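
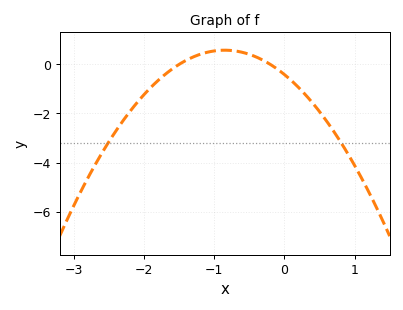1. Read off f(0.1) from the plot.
-0.6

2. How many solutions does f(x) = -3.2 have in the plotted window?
2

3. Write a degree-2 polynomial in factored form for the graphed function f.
y = -1.37(x + 1.5)(x + 0.2)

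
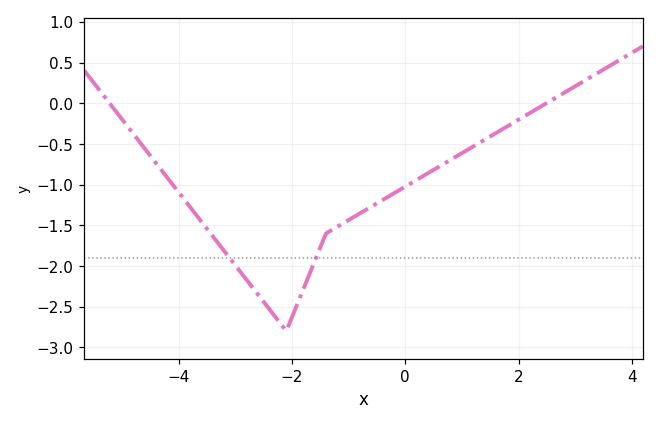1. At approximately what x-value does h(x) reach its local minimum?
-2.1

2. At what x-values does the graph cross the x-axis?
-5.22, 2.49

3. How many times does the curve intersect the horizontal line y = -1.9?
2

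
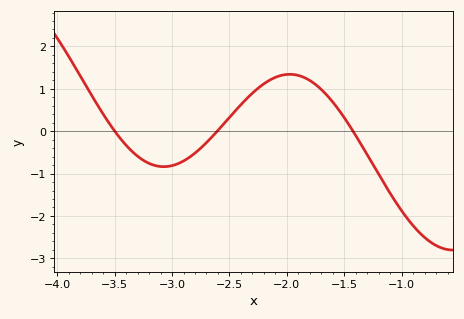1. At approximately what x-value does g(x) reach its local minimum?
-3.05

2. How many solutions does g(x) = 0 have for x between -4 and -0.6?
3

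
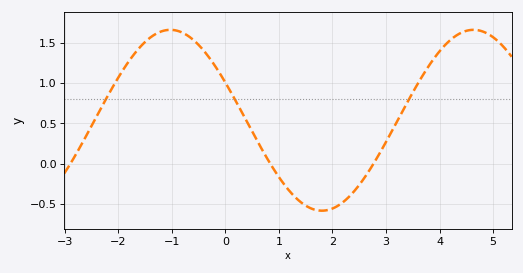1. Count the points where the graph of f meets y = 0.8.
3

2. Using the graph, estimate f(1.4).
-0.469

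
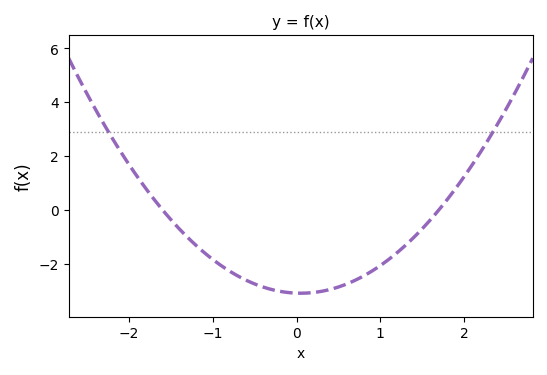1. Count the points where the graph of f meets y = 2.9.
2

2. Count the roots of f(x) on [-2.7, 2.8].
2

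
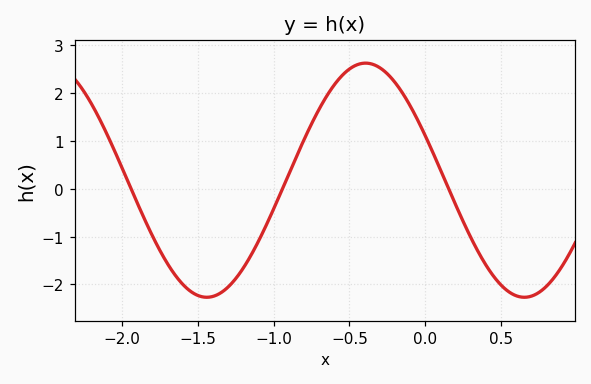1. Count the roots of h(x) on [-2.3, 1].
3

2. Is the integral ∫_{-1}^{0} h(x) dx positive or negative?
positive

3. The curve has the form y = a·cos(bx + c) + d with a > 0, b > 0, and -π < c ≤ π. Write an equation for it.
y = 2.45cos(3x + 1.18) + 0.18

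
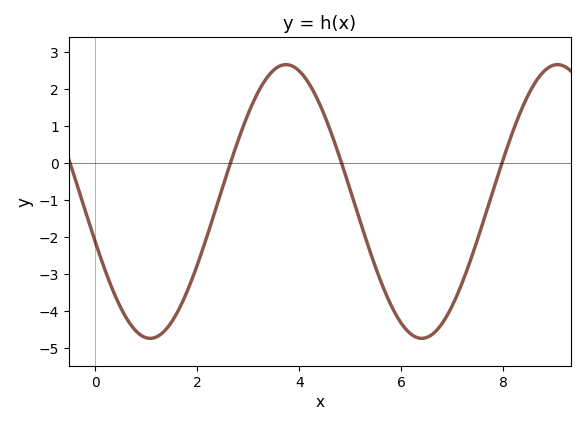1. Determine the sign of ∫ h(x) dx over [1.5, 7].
negative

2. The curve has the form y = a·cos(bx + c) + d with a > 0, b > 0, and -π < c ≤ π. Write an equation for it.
y = 3.7cos(1.18x + 1.87) - 1.04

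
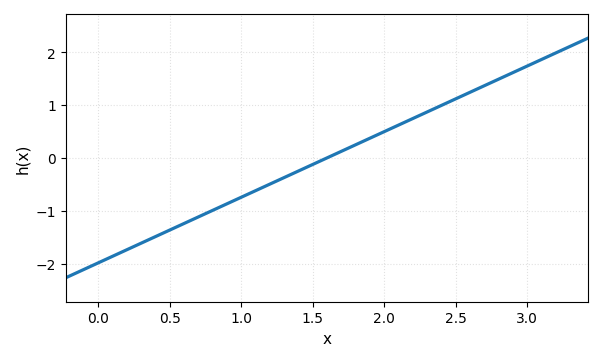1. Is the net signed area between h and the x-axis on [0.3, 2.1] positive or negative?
negative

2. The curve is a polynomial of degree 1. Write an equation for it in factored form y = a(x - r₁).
y = 1.24(x - 1.6)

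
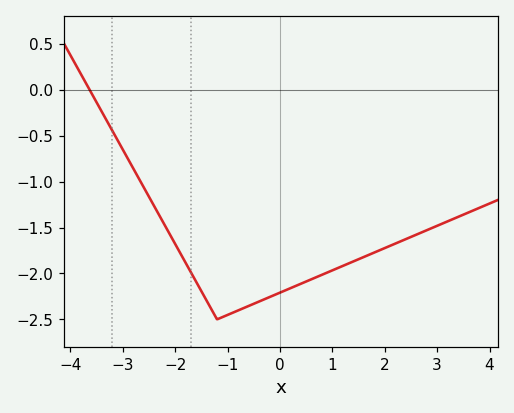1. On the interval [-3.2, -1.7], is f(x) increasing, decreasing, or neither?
decreasing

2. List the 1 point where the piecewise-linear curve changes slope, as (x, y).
(-1.2, -2.5)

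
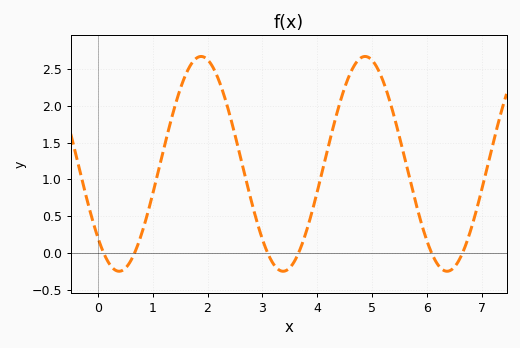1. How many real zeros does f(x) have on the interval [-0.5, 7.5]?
6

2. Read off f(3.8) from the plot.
0.286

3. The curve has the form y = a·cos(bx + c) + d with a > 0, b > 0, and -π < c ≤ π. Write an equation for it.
y = 1.46cos(2.1x + 2.33) + 1.21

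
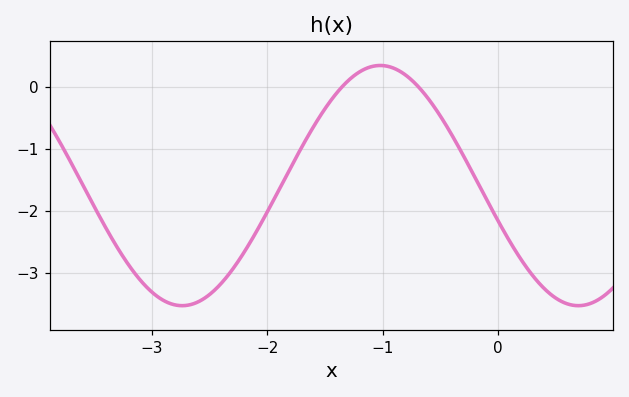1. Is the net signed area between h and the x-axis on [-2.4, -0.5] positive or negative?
negative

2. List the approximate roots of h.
-1.4, -0.7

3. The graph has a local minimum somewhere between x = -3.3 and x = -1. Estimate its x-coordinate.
-2.7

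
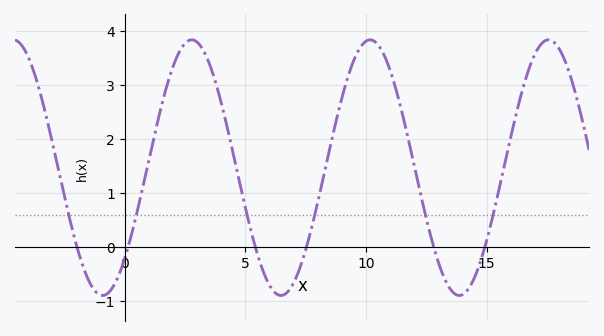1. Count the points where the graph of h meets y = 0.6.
6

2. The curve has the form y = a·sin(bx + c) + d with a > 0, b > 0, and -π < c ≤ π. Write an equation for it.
y = 2.37sin(0.85x - 0.79) + 1.47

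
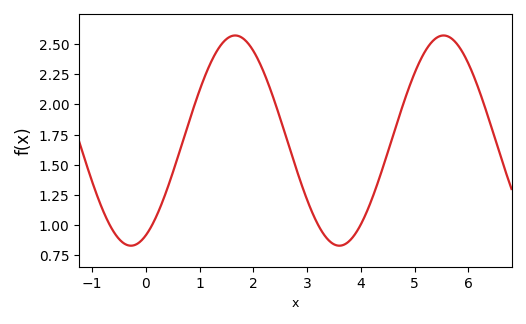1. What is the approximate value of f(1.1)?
2.24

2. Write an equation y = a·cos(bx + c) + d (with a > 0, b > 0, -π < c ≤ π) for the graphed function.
y = 0.87cos(1.6x - 2.7) + 1.7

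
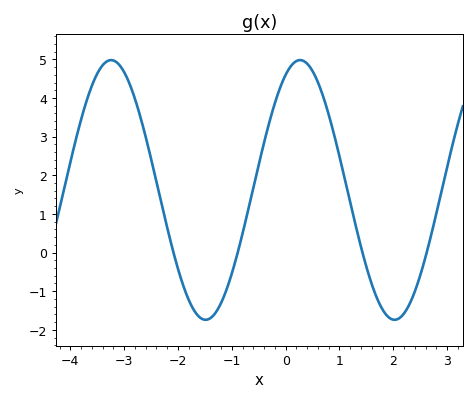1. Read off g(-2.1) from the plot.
0.088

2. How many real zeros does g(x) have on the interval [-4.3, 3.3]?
4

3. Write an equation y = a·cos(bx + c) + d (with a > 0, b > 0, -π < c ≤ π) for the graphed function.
y = 3.36cos(1.79x - 0.48) + 1.62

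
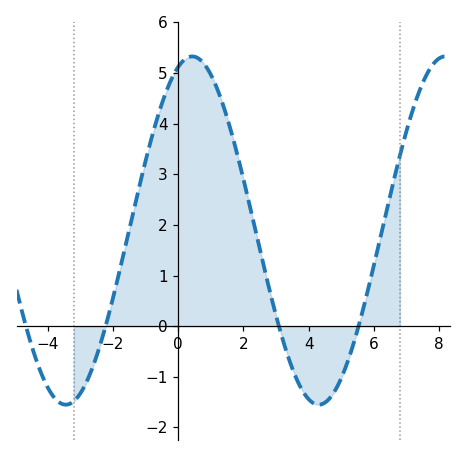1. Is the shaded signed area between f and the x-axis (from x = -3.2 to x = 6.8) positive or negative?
positive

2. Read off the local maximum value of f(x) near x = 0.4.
5.3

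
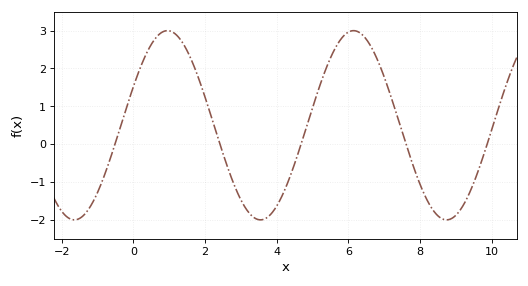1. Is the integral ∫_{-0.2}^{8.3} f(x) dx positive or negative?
positive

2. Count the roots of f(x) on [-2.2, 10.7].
5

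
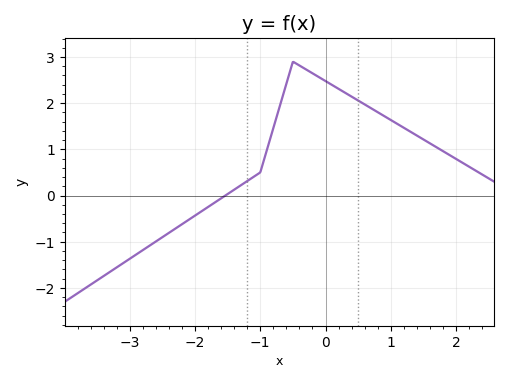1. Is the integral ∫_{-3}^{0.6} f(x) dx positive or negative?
positive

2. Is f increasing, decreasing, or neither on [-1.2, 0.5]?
neither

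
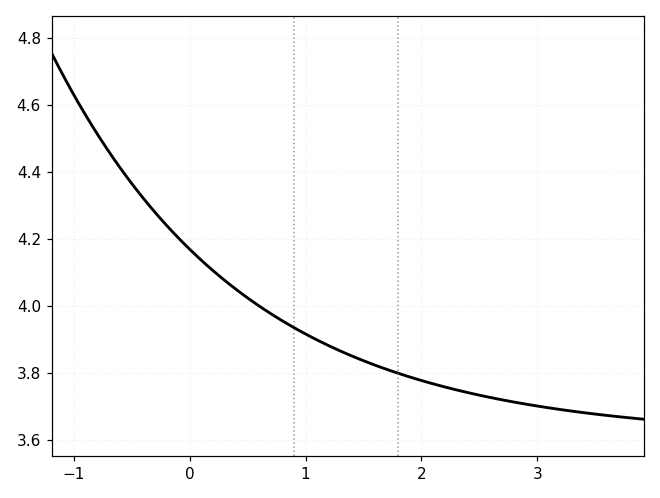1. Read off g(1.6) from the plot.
3.82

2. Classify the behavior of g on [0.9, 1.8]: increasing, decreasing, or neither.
decreasing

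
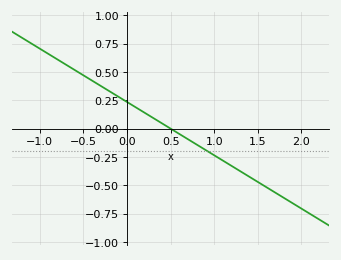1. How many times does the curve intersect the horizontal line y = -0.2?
1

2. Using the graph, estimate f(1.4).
-0.423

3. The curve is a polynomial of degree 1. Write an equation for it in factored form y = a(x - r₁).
y = -0.47(x - 0.5)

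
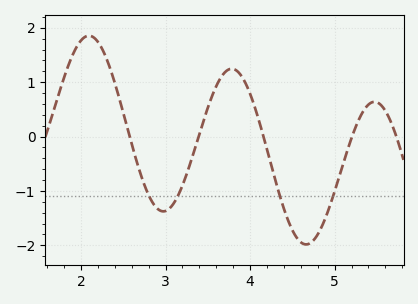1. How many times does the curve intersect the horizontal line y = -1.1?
4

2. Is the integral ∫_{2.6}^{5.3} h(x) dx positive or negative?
negative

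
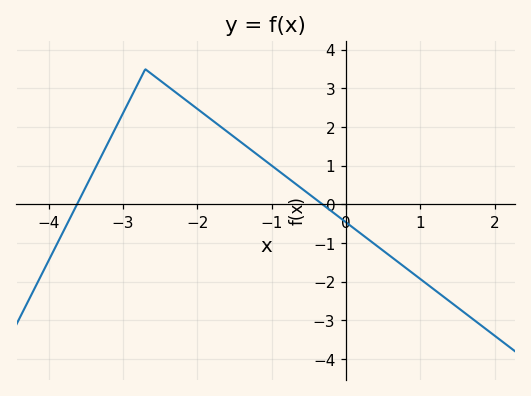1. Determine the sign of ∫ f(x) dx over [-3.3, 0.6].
positive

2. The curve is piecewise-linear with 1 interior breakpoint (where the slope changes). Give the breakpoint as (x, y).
(-2.7, 3.5)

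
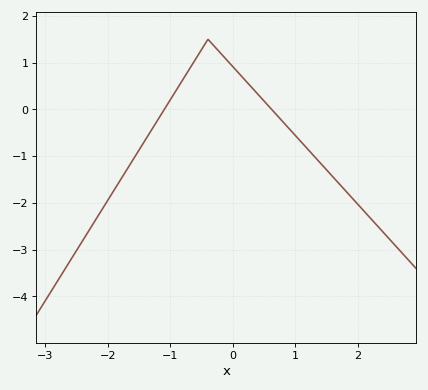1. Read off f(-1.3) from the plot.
-0.433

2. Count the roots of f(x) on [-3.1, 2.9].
2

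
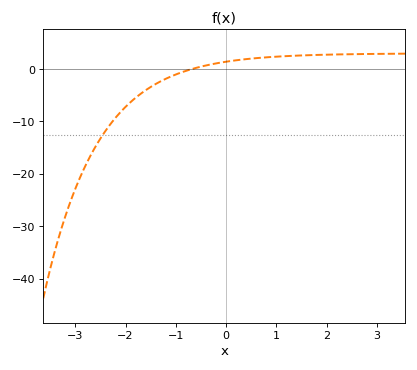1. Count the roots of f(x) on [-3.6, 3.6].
1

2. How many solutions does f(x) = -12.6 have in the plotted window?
1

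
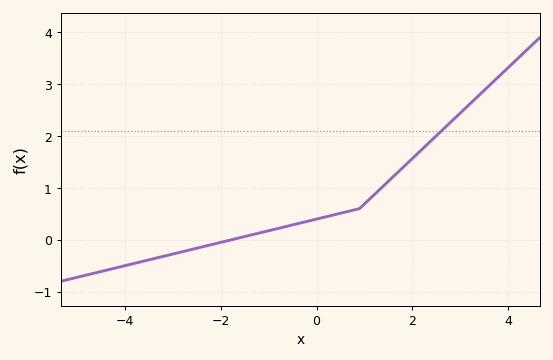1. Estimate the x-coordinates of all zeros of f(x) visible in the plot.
-1.8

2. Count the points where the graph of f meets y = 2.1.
1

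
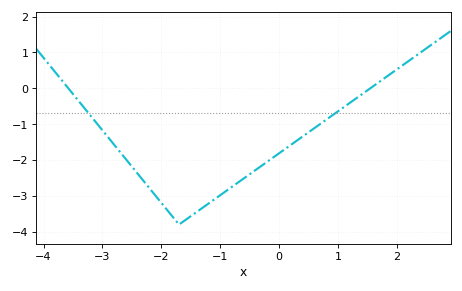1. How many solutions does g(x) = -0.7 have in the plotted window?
2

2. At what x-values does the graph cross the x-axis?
-3.58, 1.55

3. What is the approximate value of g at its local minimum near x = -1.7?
-3.8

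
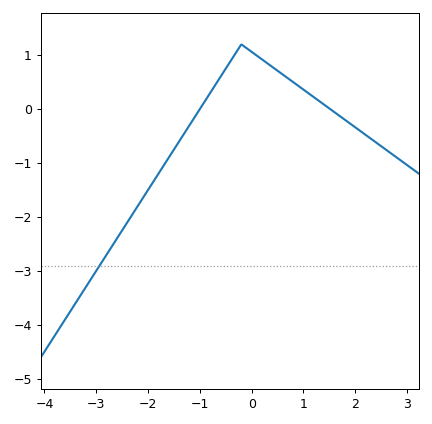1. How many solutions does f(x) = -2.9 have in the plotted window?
1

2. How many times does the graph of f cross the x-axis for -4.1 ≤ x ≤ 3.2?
2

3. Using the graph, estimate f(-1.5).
-0.7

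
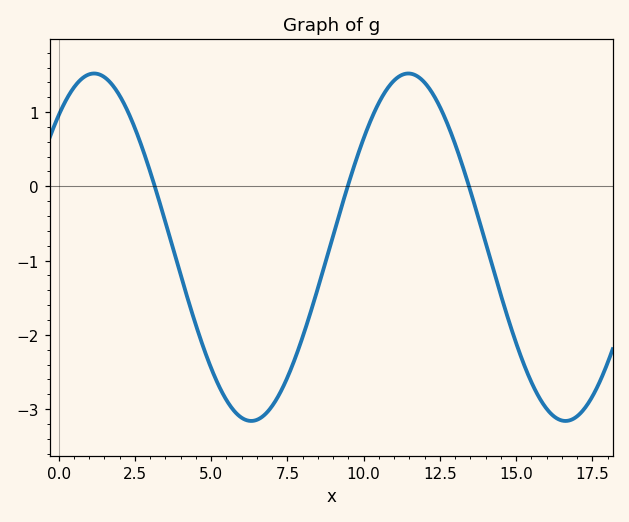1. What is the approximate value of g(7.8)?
-2.3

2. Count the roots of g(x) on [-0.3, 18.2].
3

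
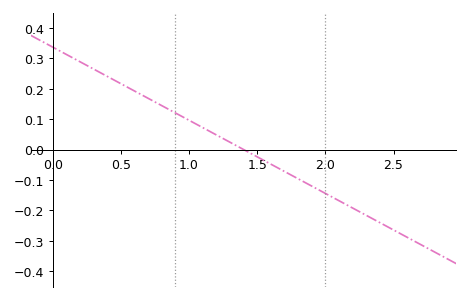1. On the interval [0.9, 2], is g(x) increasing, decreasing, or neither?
decreasing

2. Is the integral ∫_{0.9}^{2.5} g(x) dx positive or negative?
negative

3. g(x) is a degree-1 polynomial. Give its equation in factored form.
y = -0.24(x - 1.4)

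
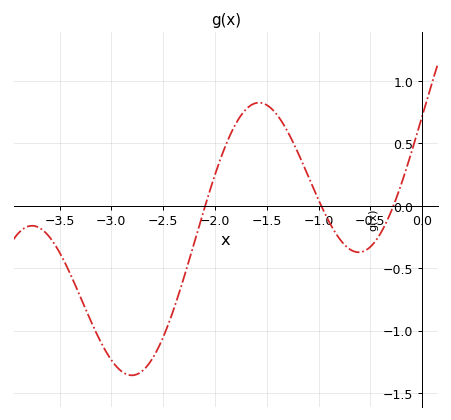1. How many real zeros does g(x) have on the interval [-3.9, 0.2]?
3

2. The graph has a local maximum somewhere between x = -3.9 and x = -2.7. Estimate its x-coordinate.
-3.8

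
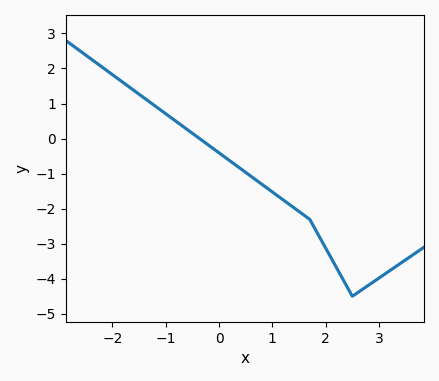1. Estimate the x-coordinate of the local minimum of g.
2.5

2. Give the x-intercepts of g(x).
-0.363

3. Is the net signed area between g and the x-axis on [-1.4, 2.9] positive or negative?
negative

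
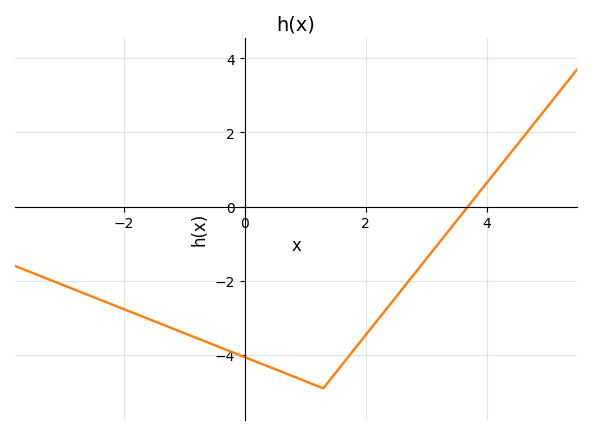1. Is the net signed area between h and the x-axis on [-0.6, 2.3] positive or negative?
negative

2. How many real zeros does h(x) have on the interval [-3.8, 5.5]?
1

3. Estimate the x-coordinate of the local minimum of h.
1.3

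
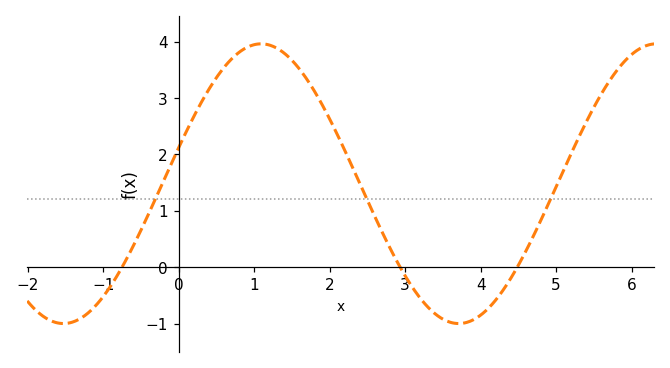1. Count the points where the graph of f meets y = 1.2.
3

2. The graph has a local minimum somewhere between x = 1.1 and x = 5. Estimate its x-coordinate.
3.8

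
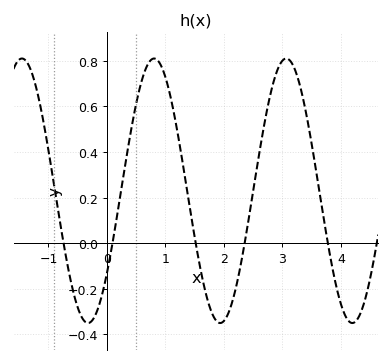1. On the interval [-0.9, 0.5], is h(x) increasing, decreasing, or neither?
neither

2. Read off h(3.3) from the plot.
0.7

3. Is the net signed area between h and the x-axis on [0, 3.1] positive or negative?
positive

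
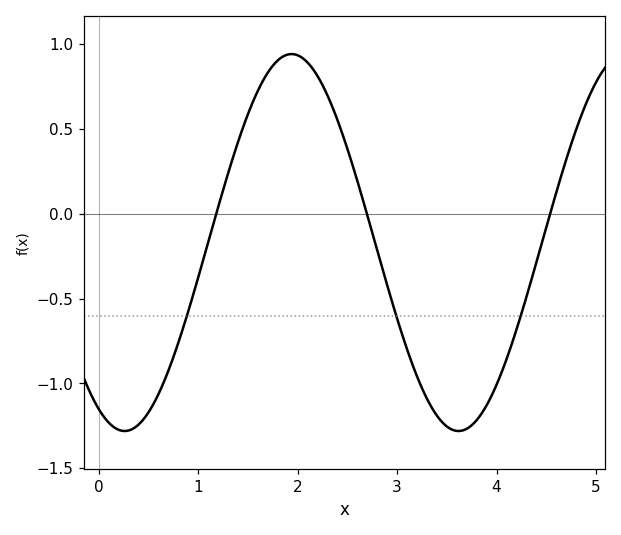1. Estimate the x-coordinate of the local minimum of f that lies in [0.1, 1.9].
0.257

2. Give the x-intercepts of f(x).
1.18, 2.7, 4.54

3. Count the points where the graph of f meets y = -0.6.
3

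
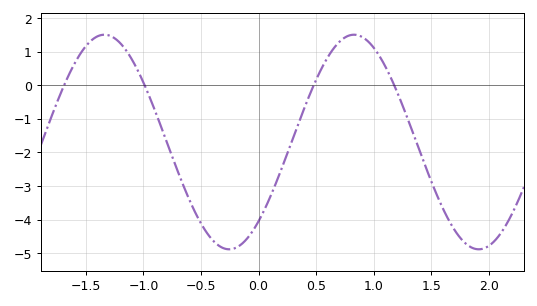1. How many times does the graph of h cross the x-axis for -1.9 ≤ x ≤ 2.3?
4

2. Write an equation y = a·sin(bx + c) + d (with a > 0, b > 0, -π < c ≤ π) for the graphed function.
y = 3.19sin(2.9x - 0.83) - 1.69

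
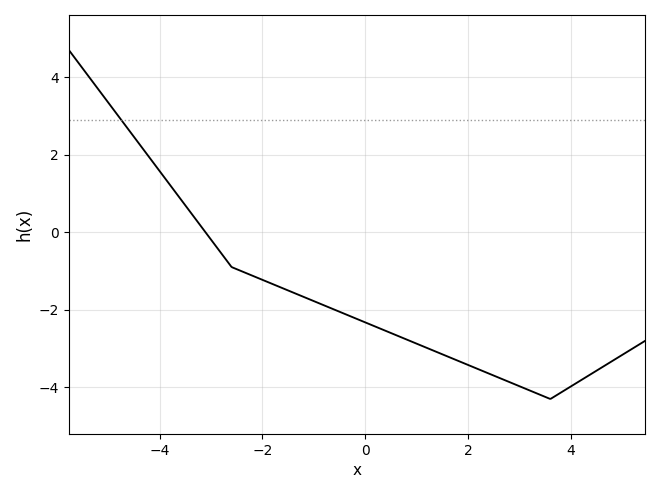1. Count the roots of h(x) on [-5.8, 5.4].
1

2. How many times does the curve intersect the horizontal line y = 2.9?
1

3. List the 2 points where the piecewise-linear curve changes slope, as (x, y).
(-2.6, -0.9); (3.6, -4.3)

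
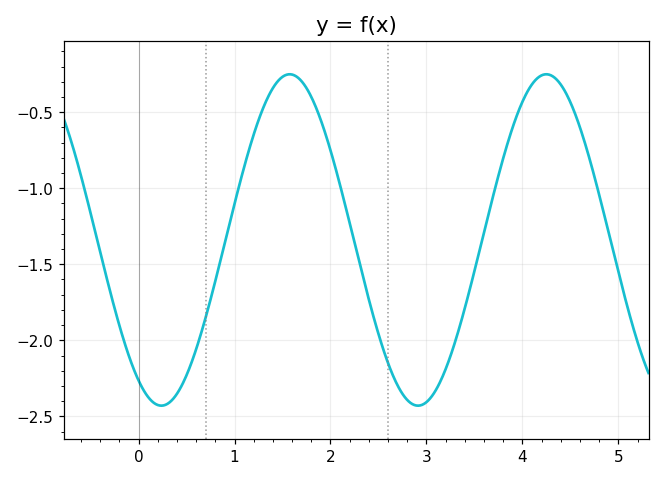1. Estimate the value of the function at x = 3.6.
-1.3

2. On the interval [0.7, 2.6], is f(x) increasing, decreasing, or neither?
neither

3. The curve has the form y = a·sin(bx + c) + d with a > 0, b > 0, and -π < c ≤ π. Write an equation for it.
y = 1.09sin(2.4x - 2.1) - 1.34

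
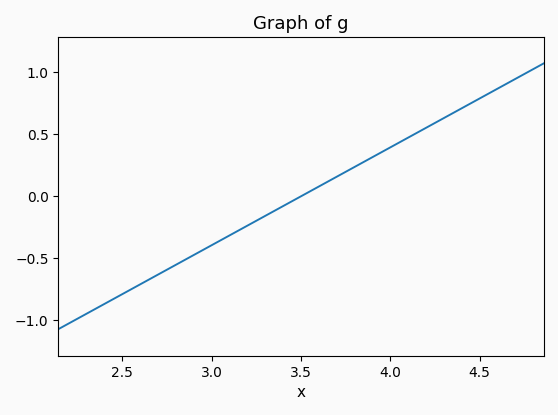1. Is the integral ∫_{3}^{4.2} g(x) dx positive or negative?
positive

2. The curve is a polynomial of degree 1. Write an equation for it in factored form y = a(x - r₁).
y = 0.79(x - 3.5)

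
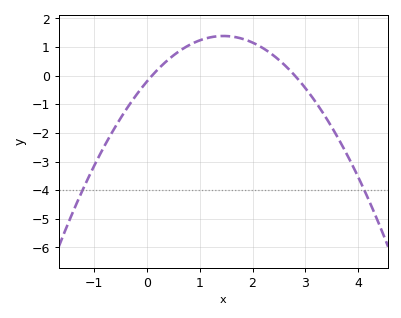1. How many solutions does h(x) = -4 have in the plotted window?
2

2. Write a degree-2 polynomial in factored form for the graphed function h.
y = -0.76(x - 0.1)(x - 2.8)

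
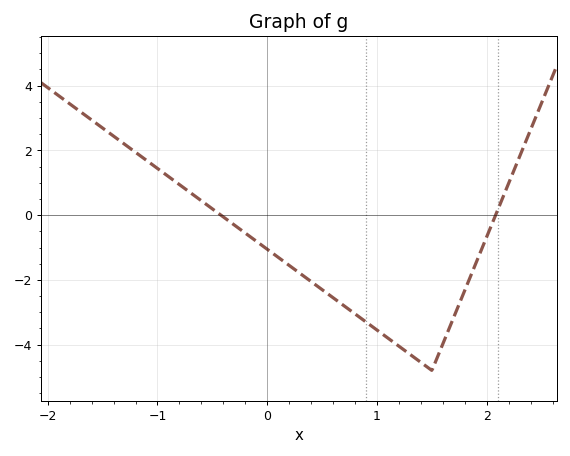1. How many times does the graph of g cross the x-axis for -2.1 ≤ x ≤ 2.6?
2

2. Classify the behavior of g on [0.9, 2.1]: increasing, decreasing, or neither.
neither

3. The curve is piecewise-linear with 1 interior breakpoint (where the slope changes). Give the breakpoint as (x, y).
(1.5, -4.8)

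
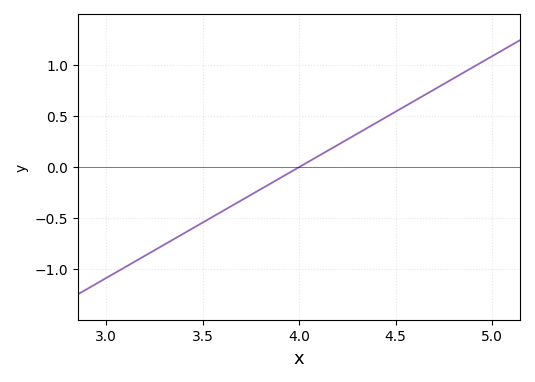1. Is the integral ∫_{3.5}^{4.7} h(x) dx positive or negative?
positive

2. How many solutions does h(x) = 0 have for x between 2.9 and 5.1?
1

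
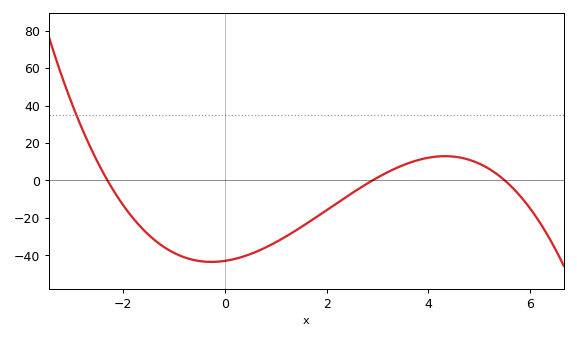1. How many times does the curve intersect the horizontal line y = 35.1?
1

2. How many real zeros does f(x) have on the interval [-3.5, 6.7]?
3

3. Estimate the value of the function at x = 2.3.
-10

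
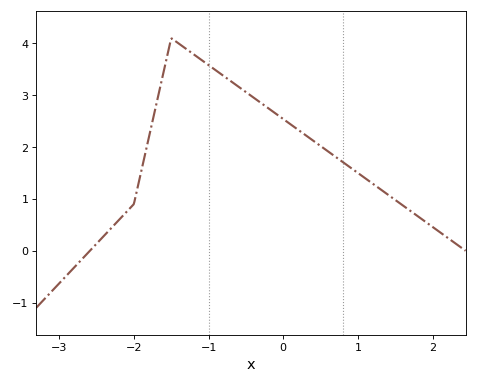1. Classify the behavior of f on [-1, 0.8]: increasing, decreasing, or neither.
decreasing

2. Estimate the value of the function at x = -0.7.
3.27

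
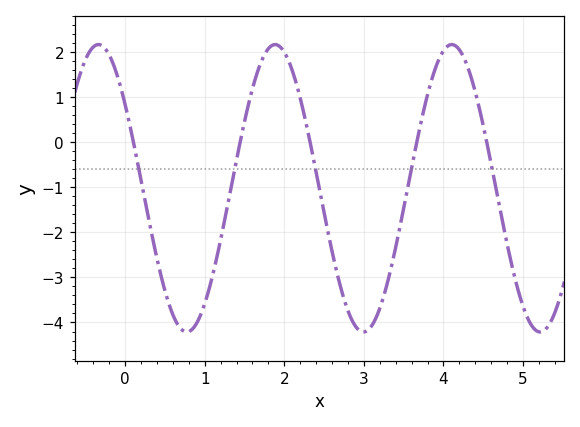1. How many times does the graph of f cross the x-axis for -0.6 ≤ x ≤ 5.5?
5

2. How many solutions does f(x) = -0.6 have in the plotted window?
5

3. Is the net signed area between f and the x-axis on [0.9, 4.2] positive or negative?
negative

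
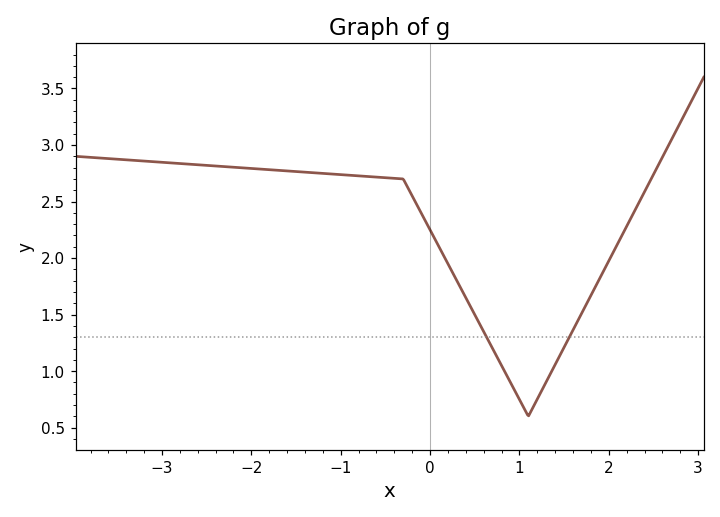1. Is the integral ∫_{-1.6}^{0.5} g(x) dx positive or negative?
positive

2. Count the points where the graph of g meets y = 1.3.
2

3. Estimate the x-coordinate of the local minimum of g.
1.1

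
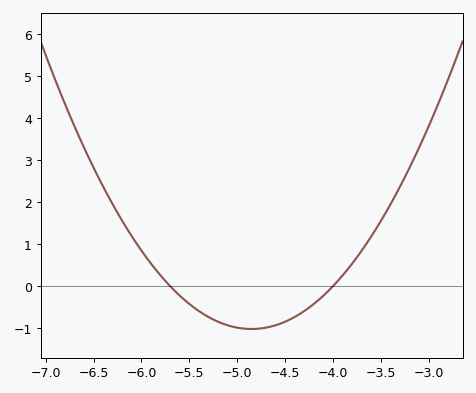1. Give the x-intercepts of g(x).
-5.7, -4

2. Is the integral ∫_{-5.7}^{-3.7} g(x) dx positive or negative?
negative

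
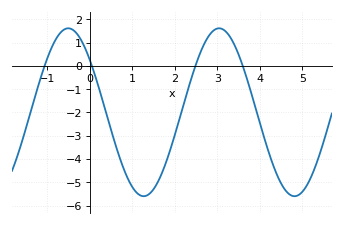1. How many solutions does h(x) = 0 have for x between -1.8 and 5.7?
4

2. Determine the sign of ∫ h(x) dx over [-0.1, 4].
negative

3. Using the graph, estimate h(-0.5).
1.6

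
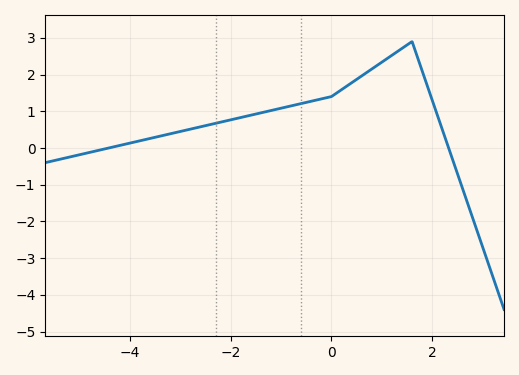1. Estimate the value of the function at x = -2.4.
0.639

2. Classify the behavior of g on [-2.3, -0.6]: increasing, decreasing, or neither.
increasing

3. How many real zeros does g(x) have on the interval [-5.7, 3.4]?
2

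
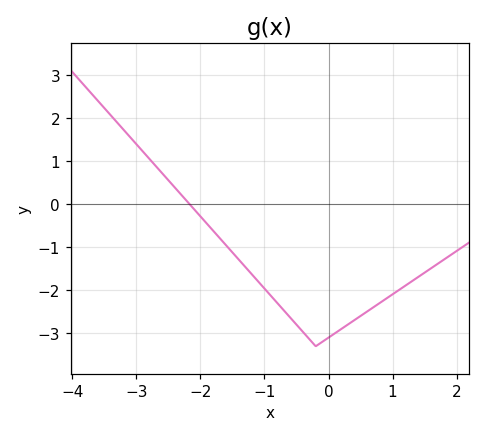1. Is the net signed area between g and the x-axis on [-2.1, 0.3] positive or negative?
negative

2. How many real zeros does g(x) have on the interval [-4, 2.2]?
1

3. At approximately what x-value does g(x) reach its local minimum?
-0.199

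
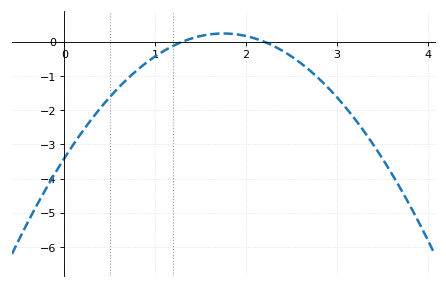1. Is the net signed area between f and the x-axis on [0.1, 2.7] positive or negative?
negative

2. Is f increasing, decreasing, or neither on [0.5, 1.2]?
increasing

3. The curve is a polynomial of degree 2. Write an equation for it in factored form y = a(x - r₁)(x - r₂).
y = -1.19(x - 1.3)(x - 2.2)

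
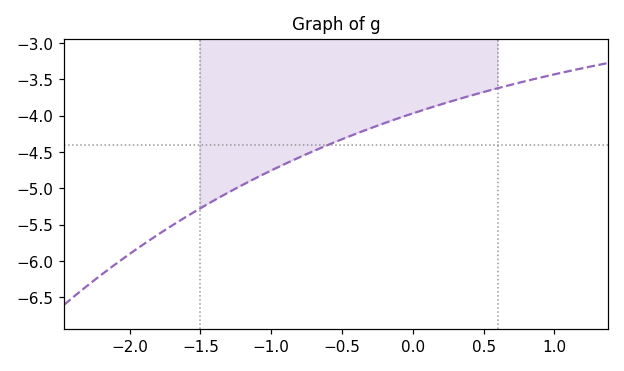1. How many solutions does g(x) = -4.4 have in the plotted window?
1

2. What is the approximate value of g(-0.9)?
-4.66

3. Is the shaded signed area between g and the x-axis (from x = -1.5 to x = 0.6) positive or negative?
negative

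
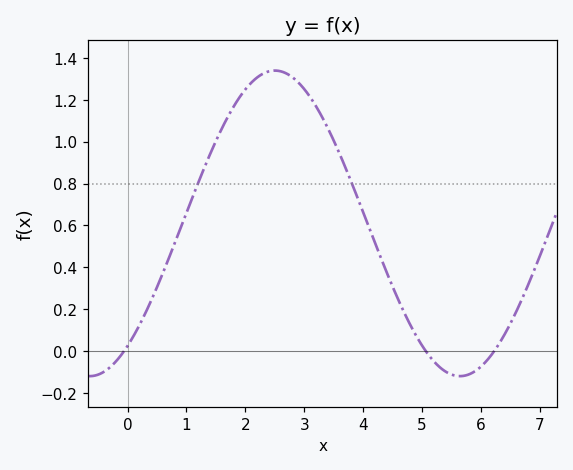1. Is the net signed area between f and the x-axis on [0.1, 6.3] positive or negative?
positive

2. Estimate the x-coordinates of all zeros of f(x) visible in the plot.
-0.059, 5.06, 6.22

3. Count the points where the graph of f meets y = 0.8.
2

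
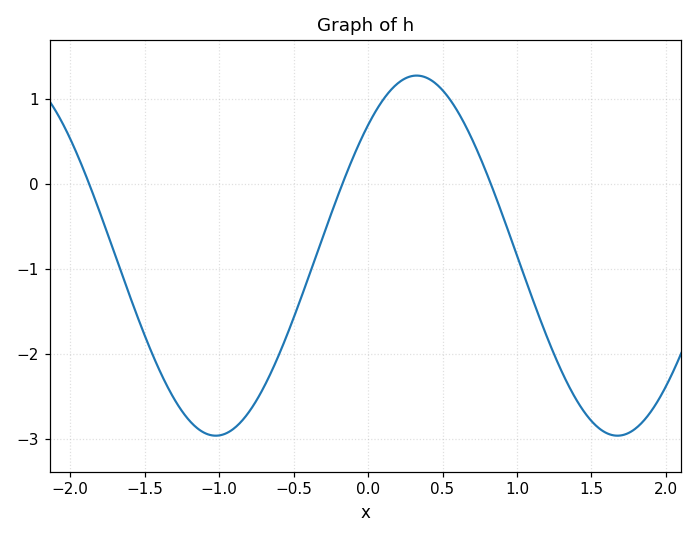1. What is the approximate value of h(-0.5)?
-1.58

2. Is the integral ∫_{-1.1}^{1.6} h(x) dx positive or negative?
negative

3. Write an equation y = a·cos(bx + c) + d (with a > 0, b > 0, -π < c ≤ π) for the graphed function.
y = 2.12cos(2.33x - 0.76) - 0.84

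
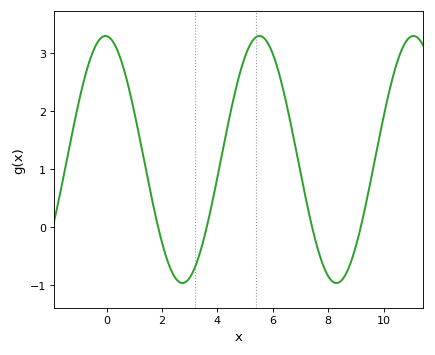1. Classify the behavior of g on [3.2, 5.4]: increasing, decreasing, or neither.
increasing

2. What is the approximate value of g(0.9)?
2.19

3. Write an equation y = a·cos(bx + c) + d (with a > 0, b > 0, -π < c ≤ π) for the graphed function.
y = 2.13cos(1.13x + 0.05) + 1.16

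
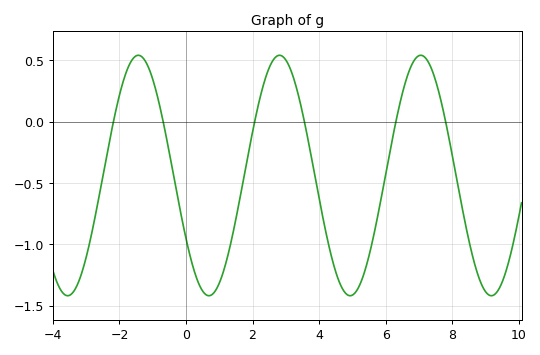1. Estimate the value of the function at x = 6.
-0.45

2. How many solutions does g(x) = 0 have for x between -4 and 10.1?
6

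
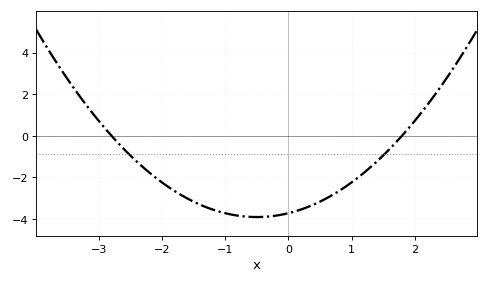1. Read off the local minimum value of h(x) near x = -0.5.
-4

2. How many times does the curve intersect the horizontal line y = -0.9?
2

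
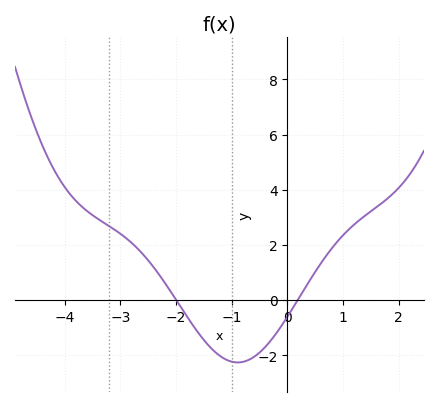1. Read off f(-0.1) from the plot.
-1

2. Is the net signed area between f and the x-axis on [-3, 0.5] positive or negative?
negative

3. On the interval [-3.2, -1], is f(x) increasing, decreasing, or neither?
decreasing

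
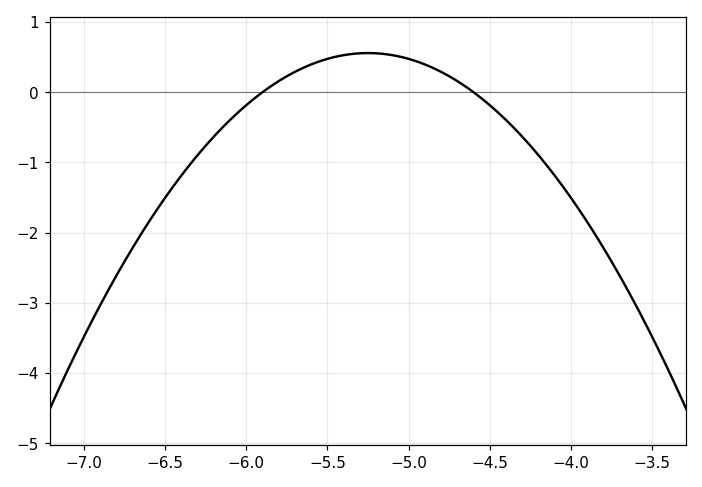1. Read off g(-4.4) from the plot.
-0.396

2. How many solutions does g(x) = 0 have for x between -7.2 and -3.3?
2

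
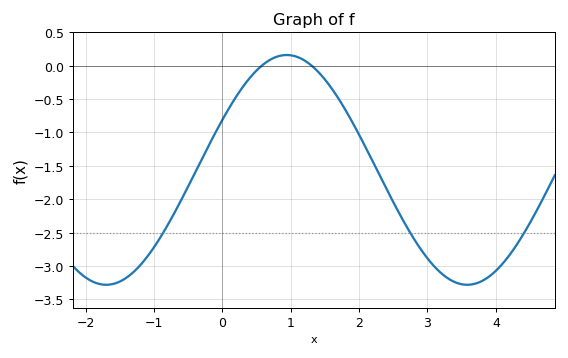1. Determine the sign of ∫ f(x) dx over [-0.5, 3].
negative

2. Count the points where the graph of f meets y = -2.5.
3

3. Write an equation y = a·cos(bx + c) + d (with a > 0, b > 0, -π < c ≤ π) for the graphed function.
y = 1.72cos(1.2x - 1.1) - 1.56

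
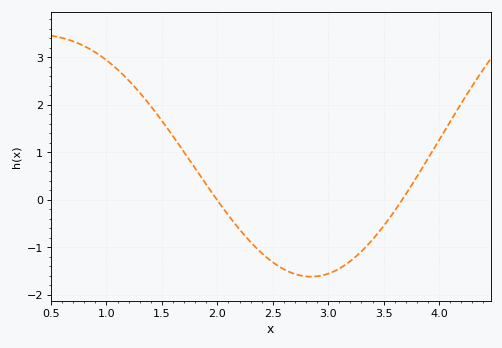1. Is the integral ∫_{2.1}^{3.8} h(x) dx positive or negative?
negative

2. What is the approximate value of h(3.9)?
0.9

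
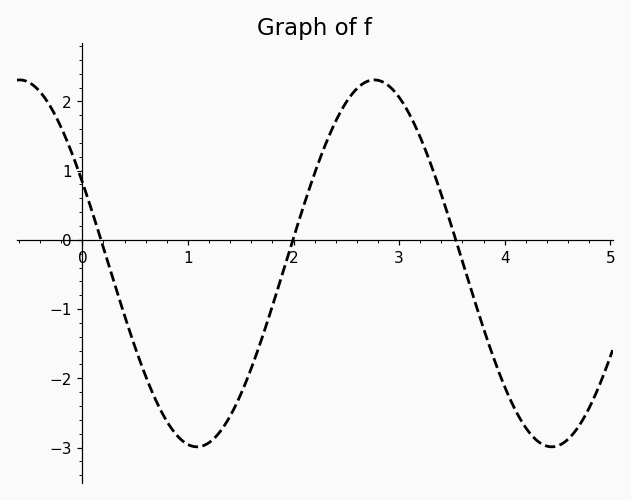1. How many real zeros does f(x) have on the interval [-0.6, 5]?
3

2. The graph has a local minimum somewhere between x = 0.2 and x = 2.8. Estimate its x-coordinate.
1.1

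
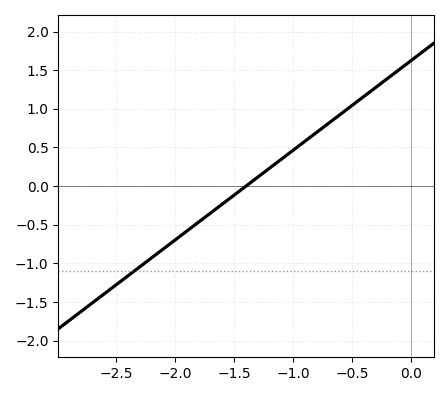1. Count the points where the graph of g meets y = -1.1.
1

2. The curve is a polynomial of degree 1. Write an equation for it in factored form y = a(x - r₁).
y = 1.16(x + 1.4)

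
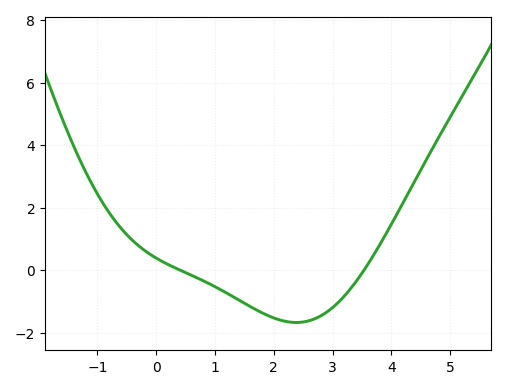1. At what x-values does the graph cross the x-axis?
0.409, 3.53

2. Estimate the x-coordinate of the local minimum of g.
2.38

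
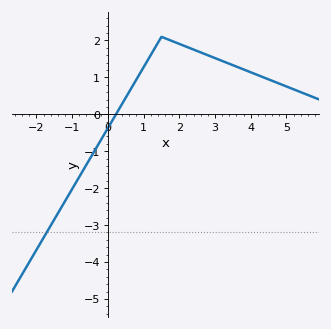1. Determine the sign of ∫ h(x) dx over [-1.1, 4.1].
positive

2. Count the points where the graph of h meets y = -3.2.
1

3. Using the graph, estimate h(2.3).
1.79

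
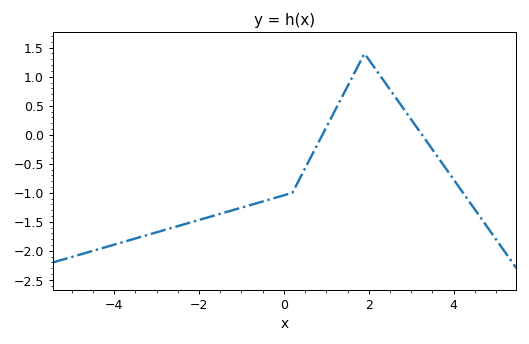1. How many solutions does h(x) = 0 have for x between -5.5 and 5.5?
2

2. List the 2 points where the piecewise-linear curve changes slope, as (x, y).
(0.2, -1); (1.9, 1.4)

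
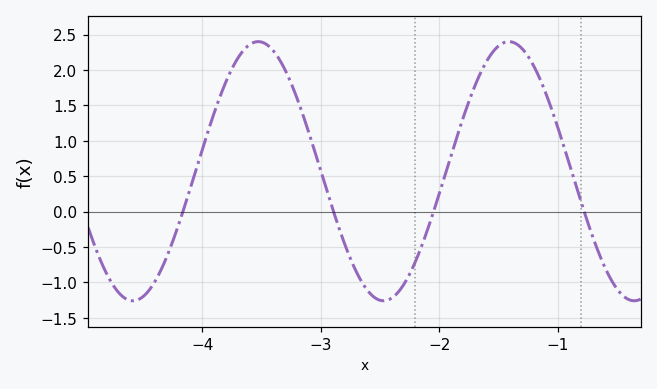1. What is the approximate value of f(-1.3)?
2.3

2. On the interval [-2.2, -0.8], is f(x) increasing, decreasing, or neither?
neither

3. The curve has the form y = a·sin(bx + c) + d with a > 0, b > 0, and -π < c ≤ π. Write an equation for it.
y = 1.83sin(2.97x - 0.522) + 0.57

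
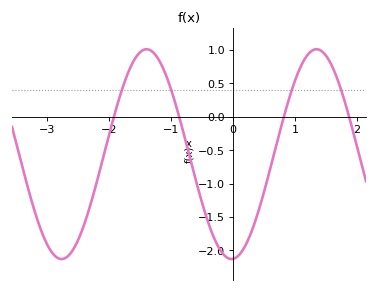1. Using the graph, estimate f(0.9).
0.26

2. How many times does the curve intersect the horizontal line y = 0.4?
4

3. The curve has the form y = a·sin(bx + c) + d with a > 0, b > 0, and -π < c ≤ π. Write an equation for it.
y = 1.57sin(2.29x - 1.51) - 0.56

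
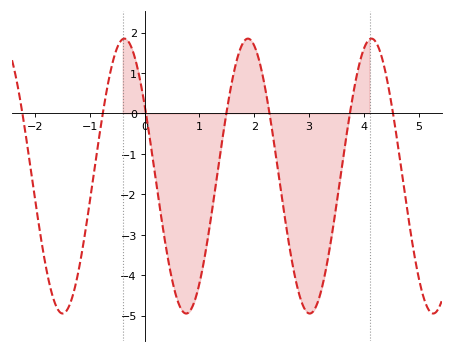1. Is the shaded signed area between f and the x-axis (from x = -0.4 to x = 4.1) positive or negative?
negative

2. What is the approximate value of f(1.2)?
-2.67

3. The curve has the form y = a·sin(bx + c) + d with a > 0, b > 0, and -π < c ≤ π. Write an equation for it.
y = 3.4sin(2.79x + 2.6) - 1.55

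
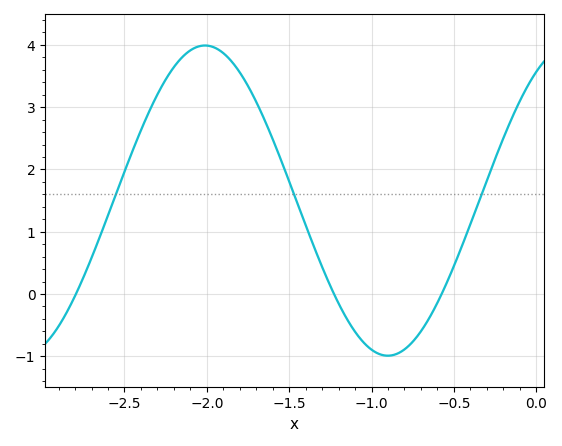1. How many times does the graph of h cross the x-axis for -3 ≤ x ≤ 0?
3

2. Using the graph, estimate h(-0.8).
-0.9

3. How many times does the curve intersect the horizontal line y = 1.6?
3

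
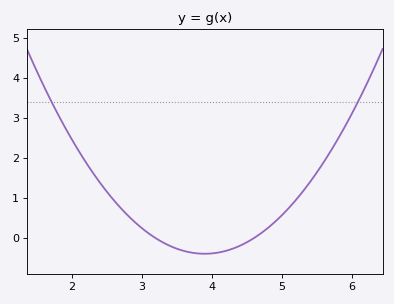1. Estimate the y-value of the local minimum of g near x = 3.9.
-0.387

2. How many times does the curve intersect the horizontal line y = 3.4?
2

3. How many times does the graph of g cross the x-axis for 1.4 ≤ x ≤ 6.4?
2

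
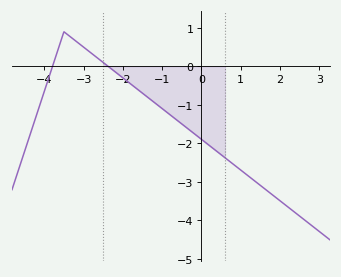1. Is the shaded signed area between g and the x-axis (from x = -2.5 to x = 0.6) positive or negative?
negative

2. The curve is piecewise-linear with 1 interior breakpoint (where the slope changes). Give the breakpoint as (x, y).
(-3.5, 0.9)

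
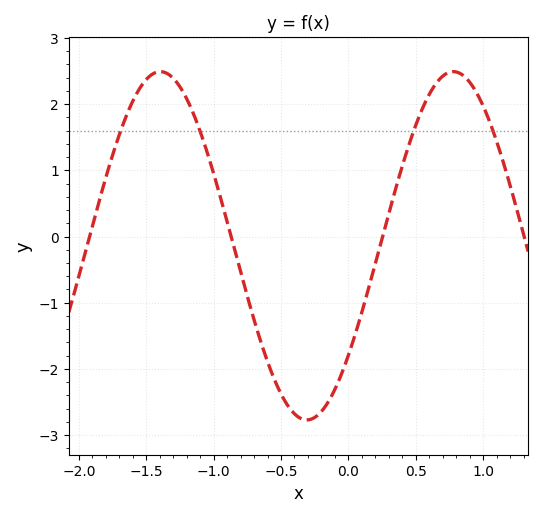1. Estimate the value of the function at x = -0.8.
-0.5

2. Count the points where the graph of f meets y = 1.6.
4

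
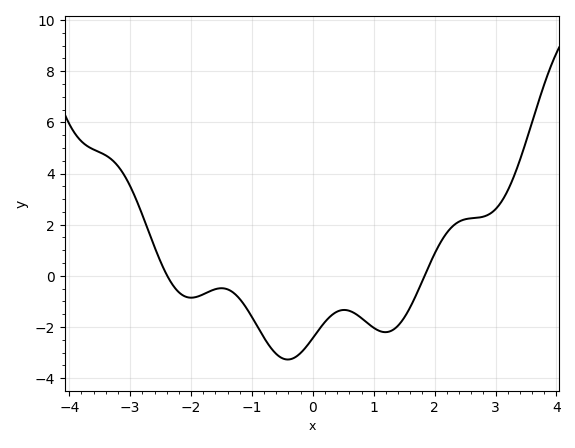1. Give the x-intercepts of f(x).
-2.4, 1.8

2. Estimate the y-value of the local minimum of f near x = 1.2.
-2.2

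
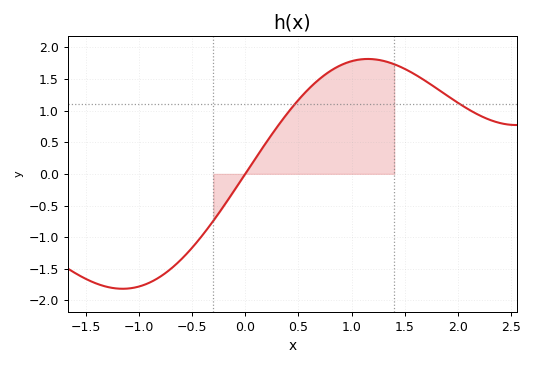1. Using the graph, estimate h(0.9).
1.7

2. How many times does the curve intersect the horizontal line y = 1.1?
2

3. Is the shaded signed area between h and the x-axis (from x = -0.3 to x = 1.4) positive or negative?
positive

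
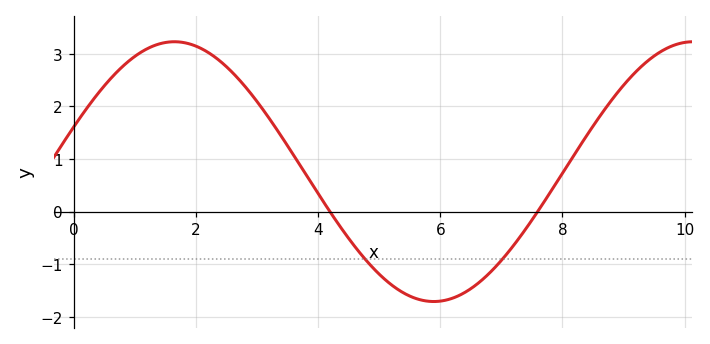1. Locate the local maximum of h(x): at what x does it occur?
1.6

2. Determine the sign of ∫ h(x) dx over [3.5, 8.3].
negative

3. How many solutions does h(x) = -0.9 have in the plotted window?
2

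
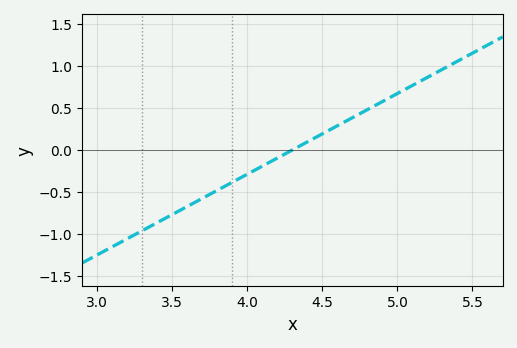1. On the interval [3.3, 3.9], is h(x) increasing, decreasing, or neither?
increasing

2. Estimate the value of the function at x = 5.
0.65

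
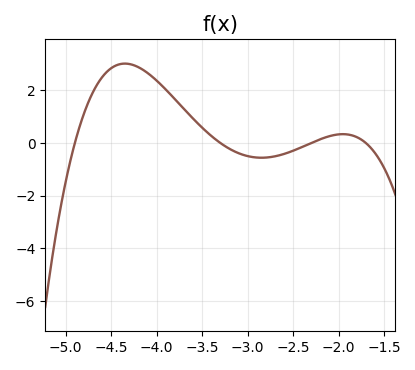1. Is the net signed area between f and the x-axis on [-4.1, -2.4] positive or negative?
positive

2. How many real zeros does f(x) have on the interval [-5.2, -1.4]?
4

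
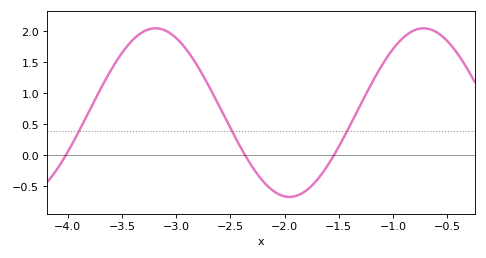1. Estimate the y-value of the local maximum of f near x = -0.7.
2.05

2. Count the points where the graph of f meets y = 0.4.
3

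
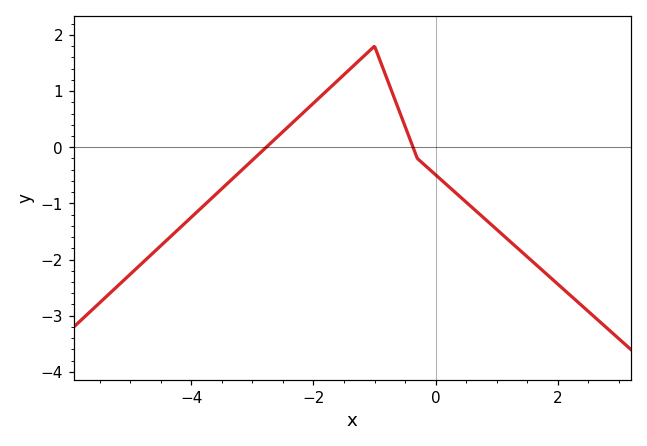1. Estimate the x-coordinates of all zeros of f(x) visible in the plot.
-2.8, -0.4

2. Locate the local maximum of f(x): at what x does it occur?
-1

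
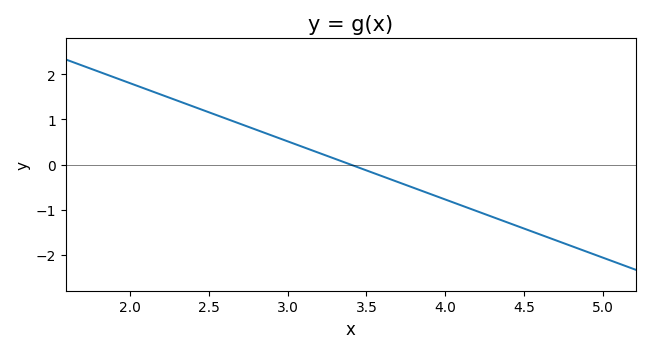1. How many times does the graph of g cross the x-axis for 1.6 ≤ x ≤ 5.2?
1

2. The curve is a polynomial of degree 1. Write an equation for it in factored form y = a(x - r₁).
y = -1.29(x - 3.4)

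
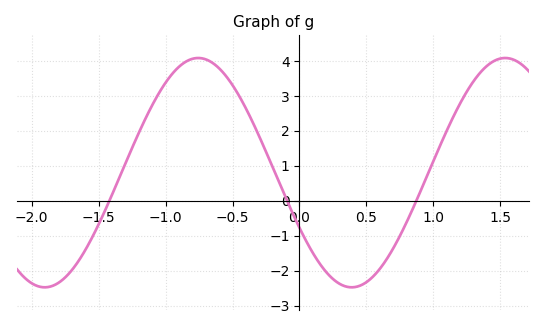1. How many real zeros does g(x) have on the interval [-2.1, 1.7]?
3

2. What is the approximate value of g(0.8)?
-0.621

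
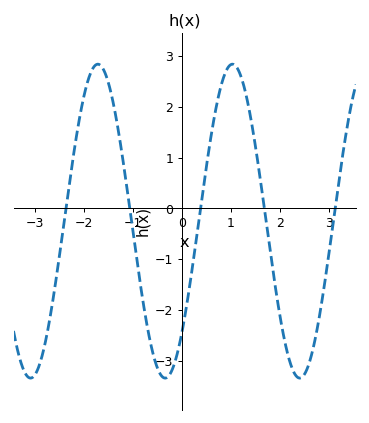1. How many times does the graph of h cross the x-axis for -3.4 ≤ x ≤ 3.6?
5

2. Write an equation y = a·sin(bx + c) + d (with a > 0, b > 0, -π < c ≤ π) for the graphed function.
y = 3.09sin(2.3x - 0.79) - 0.25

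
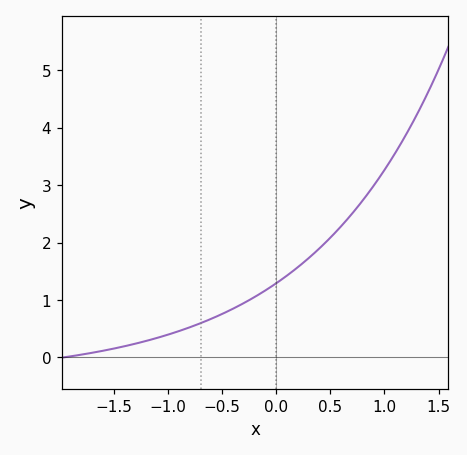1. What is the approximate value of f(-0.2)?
1.1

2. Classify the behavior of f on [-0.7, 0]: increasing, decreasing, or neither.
increasing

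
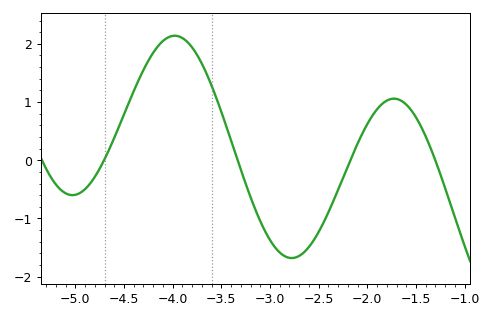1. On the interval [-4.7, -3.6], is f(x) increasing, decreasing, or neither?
neither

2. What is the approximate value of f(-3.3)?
-0.16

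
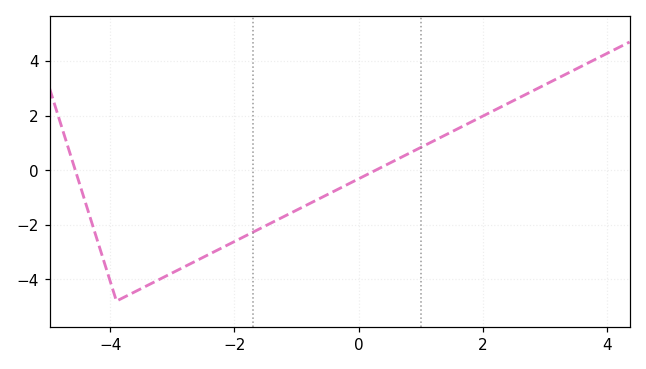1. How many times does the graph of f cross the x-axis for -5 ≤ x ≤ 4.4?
2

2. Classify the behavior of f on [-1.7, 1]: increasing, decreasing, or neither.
increasing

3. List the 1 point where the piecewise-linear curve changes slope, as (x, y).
(-3.9, -4.8)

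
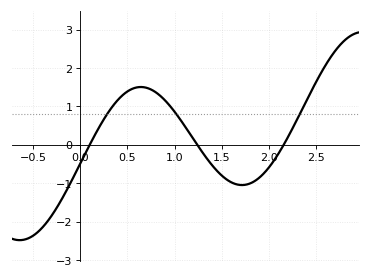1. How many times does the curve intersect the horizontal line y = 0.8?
3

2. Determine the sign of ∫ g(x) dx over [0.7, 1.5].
positive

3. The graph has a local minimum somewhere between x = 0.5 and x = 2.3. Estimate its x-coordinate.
1.71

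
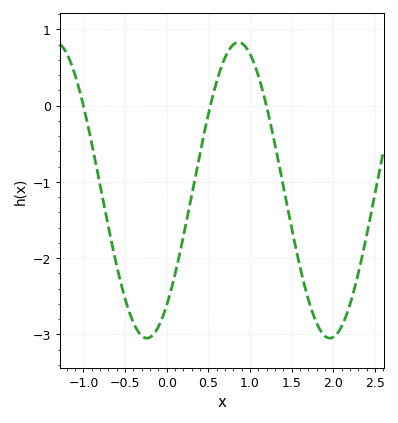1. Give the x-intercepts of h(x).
-1, 0.5, 1.2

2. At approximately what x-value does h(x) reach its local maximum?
0.9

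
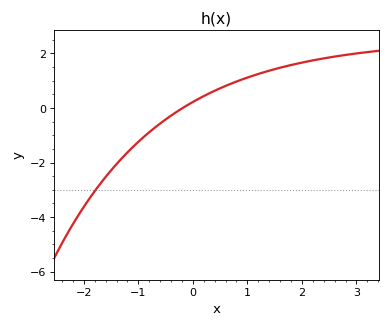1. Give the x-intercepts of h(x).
-0.2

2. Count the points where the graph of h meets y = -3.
1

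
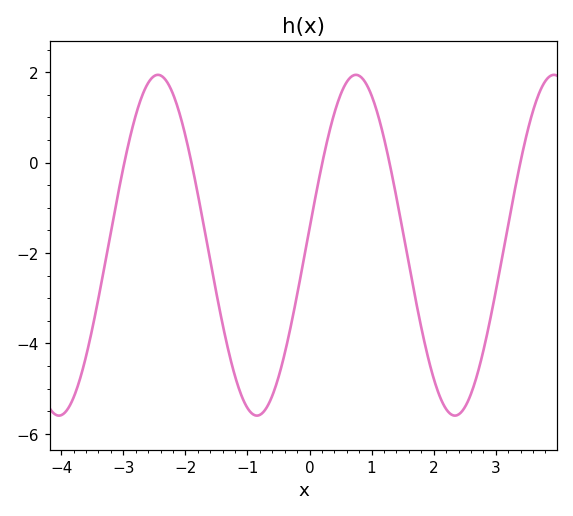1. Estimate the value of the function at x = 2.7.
-4.6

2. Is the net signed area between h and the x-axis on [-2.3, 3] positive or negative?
negative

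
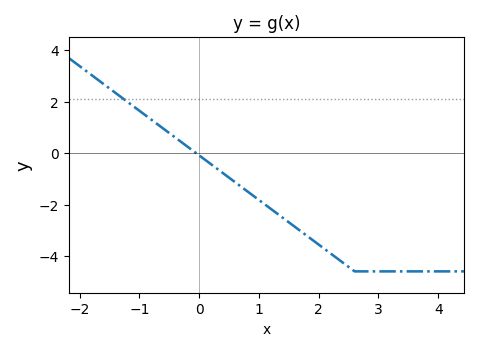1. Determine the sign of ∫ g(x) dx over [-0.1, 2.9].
negative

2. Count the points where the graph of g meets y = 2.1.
1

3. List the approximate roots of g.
-0.1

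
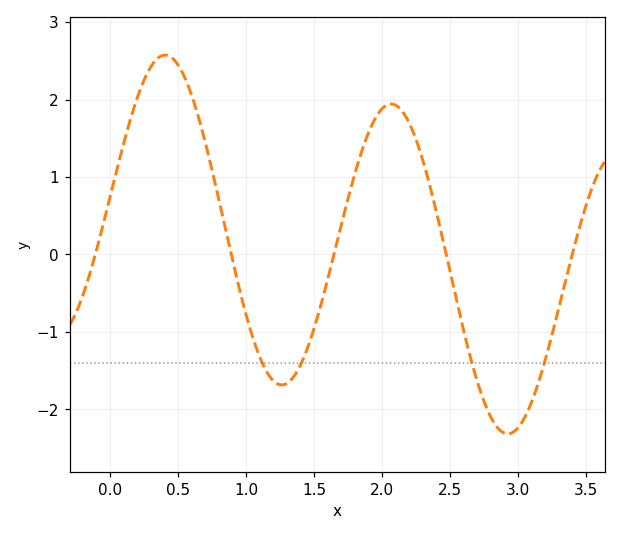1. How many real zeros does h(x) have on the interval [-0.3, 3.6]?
5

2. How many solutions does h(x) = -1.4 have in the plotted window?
4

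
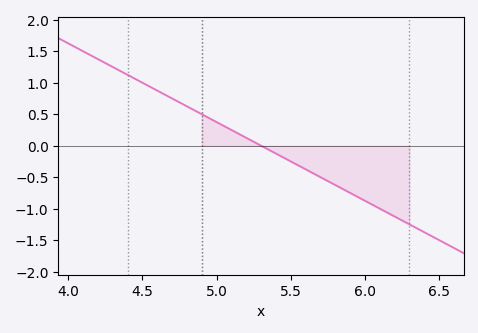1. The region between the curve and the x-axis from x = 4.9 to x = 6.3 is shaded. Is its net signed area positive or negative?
negative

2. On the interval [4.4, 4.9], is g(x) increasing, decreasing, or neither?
decreasing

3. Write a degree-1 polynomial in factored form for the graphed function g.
y = -1.25(x - 5.3)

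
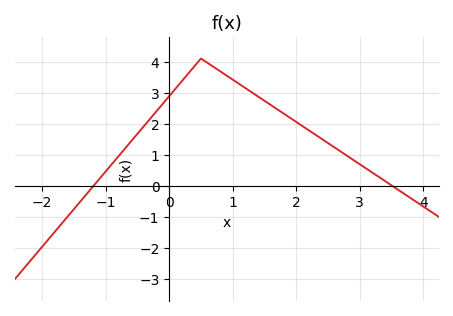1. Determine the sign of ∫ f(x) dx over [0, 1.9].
positive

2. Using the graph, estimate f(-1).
0.5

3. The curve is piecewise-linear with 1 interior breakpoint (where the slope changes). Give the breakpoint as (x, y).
(0.5, 4.1)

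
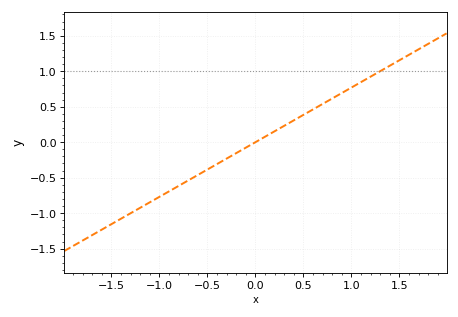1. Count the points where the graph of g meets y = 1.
1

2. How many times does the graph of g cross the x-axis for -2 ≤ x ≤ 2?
1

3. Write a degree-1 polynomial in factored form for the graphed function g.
y = 0.77(x - 0)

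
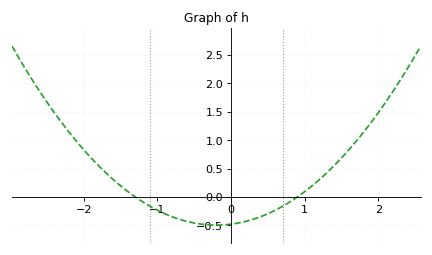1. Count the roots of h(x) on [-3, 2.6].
2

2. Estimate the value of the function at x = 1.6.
0.85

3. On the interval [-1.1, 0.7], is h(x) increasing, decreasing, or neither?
neither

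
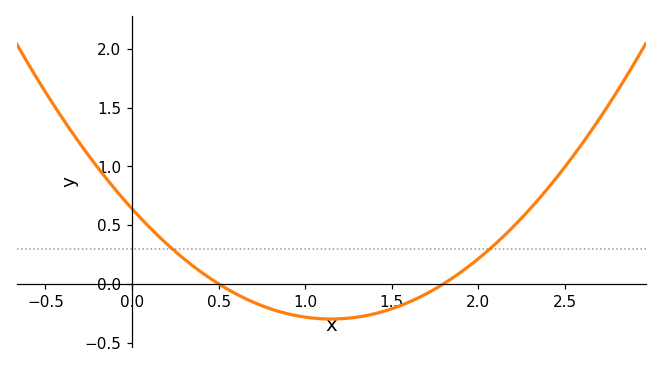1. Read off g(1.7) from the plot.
-0.085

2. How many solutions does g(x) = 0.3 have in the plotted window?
2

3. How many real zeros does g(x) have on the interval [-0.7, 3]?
2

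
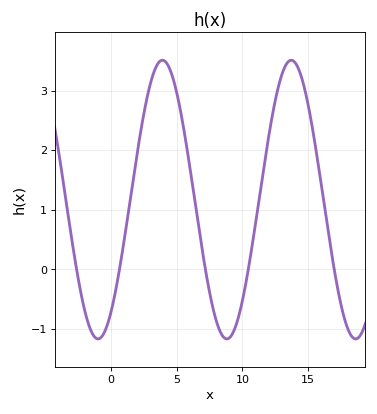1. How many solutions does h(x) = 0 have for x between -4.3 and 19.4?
5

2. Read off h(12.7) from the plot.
3.02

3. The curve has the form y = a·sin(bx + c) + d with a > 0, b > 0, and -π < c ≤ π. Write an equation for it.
y = 2.34sin(0.64x - 0.932) + 1.17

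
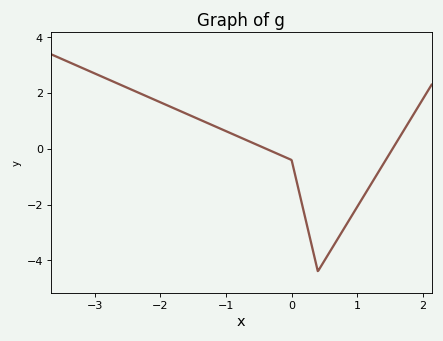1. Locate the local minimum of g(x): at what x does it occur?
0.401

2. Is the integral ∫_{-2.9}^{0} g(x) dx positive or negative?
positive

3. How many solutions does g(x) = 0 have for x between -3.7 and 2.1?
2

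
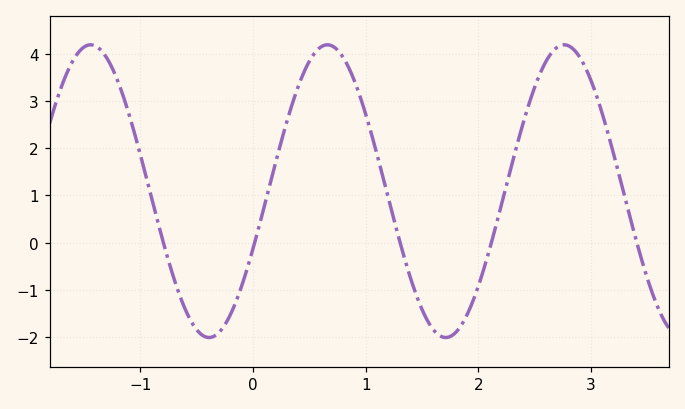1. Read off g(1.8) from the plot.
-1.9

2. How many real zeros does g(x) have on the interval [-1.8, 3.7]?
5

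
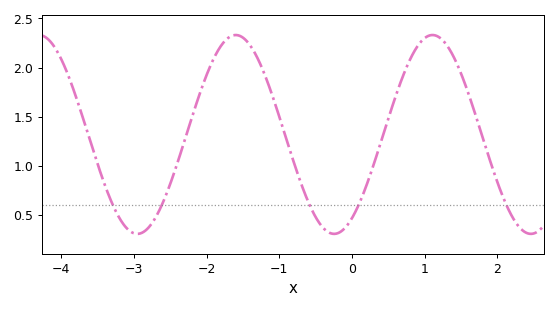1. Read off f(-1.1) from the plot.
1.72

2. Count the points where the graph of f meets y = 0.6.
5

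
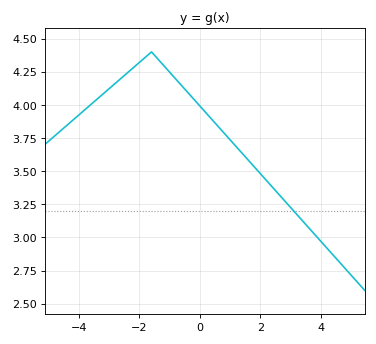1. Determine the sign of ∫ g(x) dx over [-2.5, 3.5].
positive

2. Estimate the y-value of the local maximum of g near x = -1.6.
4.4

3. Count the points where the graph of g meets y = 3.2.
1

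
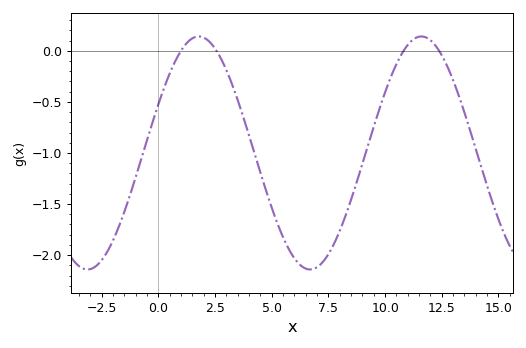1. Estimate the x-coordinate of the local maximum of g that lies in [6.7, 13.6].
11.5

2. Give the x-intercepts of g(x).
1, 2.5, 11, 12.5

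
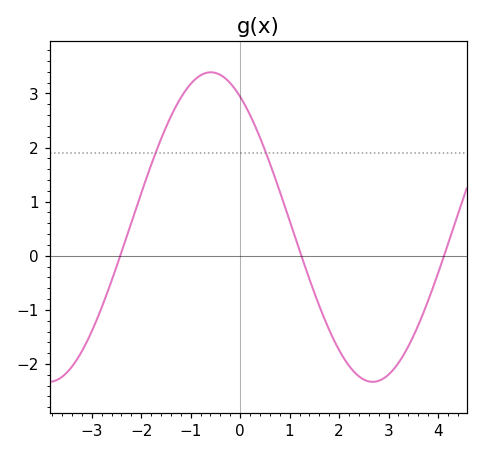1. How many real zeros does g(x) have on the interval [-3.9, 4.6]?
3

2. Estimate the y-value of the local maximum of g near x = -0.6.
3.39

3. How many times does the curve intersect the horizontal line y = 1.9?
2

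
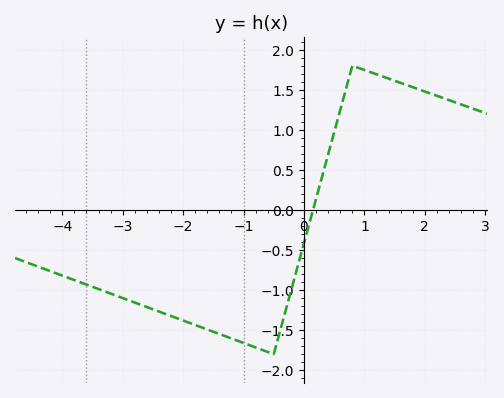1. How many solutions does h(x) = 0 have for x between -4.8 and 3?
1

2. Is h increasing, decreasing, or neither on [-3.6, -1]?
decreasing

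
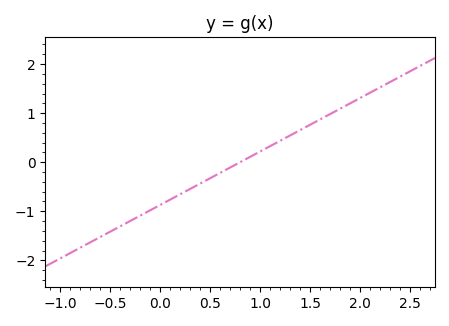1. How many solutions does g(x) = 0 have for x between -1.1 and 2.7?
1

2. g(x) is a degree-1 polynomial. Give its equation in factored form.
y = 1.09(x - 0.8)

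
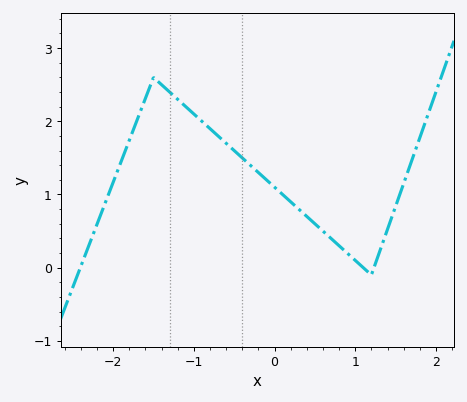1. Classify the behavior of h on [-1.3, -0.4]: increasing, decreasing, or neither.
decreasing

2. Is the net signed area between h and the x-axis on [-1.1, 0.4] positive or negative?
positive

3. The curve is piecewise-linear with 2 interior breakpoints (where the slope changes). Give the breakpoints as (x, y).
(-1.5, 2.6); (1.2, -0.1)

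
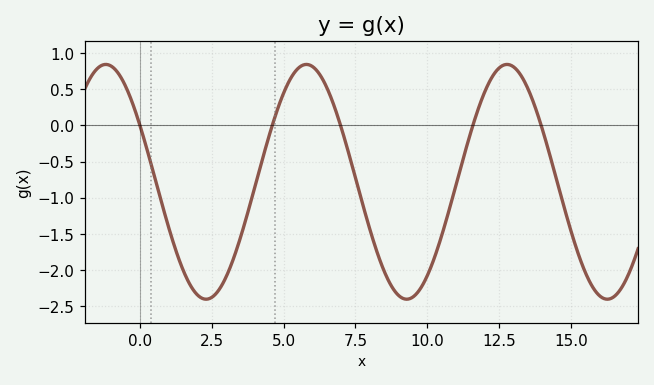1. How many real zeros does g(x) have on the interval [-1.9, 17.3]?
5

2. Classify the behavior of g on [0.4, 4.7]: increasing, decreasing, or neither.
neither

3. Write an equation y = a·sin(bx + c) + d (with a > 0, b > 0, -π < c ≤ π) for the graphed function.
y = 1.62sin(0.9x + 2.6) - 0.78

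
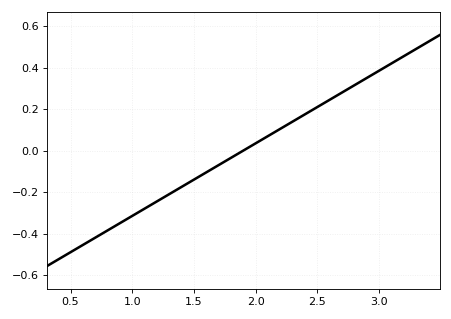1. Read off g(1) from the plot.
-0.315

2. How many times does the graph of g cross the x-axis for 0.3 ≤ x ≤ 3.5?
1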